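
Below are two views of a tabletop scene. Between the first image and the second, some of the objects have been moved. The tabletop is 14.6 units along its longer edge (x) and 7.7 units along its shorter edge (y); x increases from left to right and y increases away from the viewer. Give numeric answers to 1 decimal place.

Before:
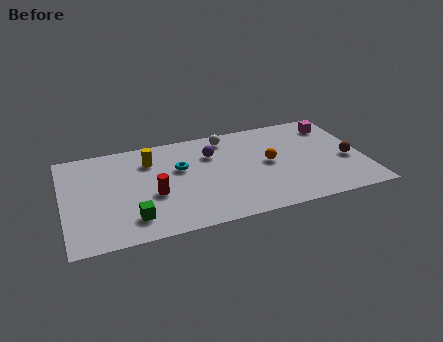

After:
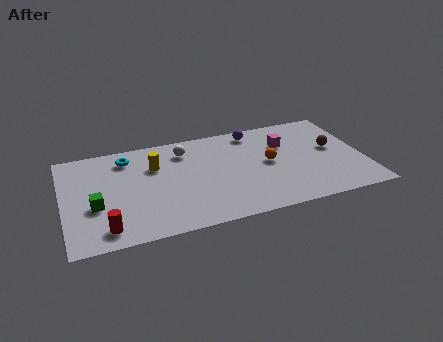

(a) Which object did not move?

the orange sphere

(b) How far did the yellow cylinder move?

0.5

From (4.3, 5.8) to (4.5, 5.3), the yellow cylinder covered √(0.2² + 0.5²) ≈ 0.5 units.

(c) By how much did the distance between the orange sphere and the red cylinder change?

+2.8

Before: roughly 5.8 units apart; after: 8.6. That's 2.8 units further apart.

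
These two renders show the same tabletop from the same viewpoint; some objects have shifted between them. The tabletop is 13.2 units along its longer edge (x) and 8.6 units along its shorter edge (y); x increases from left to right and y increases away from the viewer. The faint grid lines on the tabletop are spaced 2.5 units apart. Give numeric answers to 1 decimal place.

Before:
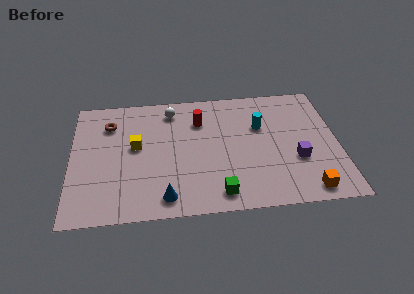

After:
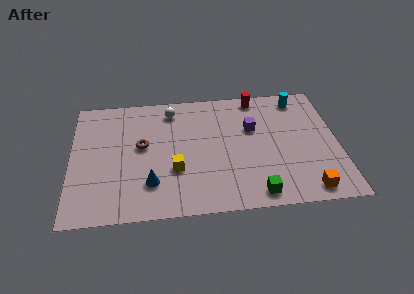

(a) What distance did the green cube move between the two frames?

1.8

The green cube moved from about (7.2, 1.2) to (9.0, 1.0), a distance of √(1.8² + 0.2²) ≈ 1.8.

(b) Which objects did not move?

the white sphere and the orange cube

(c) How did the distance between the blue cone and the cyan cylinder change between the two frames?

+2.6

The distance was about 6.5 in the first image and 9.1 in the second, so they moved 2.6 units further apart.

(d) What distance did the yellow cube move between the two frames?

2.6

The yellow cube was near (3.2, 4.8) before and (5.1, 3.0) after, so it travelled √(1.9² + 1.8²) ≈ 2.6 units.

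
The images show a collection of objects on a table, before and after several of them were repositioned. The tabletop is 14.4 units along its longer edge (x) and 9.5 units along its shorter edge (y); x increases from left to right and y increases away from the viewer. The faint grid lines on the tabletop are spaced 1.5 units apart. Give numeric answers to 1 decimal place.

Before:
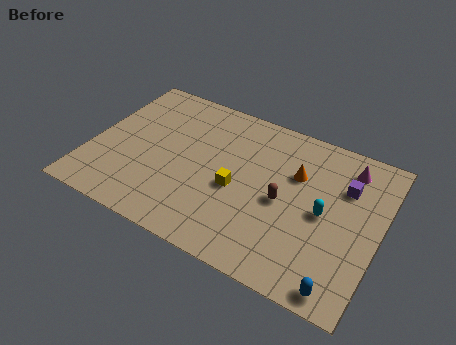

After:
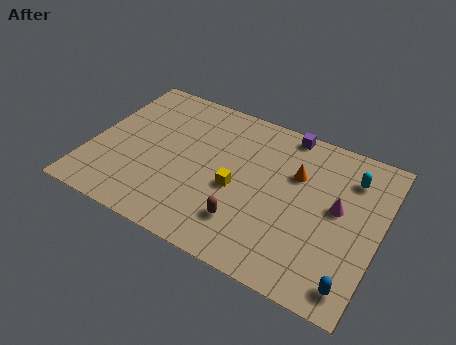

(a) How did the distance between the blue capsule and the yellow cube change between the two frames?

+0.3

Before: roughly 6.4 units apart; after: 6.7. That's 0.3 units further apart.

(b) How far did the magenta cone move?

2.6

The magenta cone moved from about (12.5, 7.8) to (12.3, 5.2), a distance of √(0.2² + 2.6²) ≈ 2.6.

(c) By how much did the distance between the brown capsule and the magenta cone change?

+0.7

The distance was about 4.4 in the first image and 5.1 in the second, so they moved 0.7 units further apart.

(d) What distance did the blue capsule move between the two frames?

0.6

From (13.0, 0.9) to (13.5, 1.3), the blue capsule covered √(0.5² + 0.4²) ≈ 0.6 units.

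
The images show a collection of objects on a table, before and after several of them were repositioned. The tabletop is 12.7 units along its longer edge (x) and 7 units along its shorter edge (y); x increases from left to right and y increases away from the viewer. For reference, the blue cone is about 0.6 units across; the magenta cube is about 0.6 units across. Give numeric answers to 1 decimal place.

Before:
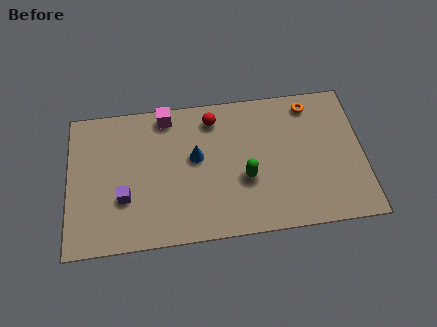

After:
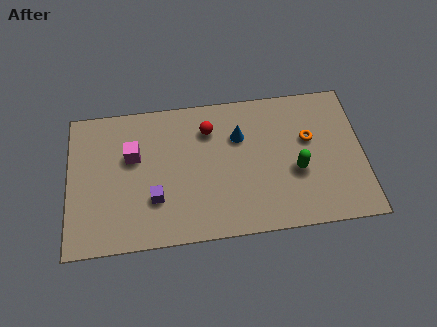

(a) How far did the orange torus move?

1.7

From (10.5, 6.0) to (10.4, 4.3), the orange torus covered √(0.1² + 1.7²) ≈ 1.7 units.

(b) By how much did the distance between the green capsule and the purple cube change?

+0.9

Before: roughly 5.2 units apart; after: 6.1. That's 0.9 units further apart.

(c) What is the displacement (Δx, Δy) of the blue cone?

(1.9, 0.8)

The blue cone was at about (5.5, 4.0) and moved to about (7.4, 4.8).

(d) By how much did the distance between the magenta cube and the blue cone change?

+2.1

They were about 2.5 units apart before and 4.6 after — 2.1 units further apart.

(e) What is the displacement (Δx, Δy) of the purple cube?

(1.3, -0.2)

From the two frames, the purple cube sits at roughly (2.4, 2.4) before and (3.7, 2.2) after.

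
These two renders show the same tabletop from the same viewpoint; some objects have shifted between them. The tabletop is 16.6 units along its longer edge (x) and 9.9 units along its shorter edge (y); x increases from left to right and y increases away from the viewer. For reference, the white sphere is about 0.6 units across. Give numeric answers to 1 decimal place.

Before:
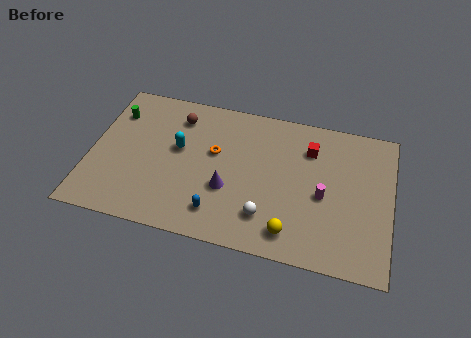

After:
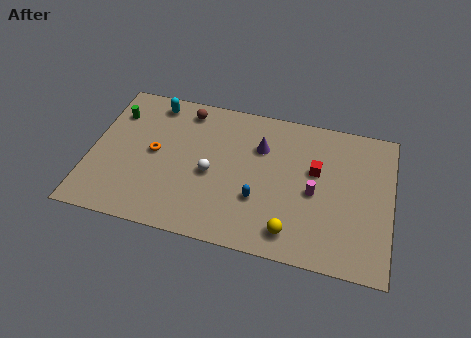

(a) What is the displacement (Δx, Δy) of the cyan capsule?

(-1.6, 2.9)

The cyan capsule started near (4.8, 5.7) and ended near (3.2, 8.6).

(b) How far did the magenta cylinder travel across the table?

0.5

The magenta cylinder moved from about (12.9, 4.4) to (12.4, 4.5), a distance of √(0.5² + 0.1²) ≈ 0.5.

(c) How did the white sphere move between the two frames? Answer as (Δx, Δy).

(-3.2, 2.1)

From the two frames, the white sphere sits at roughly (9.9, 2.3) before and (6.7, 4.4) after.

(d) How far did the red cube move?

1.5

The red cube moved from about (12.0, 7.4) to (12.4, 6.0), a distance of √(0.4² + 1.4²) ≈ 1.5.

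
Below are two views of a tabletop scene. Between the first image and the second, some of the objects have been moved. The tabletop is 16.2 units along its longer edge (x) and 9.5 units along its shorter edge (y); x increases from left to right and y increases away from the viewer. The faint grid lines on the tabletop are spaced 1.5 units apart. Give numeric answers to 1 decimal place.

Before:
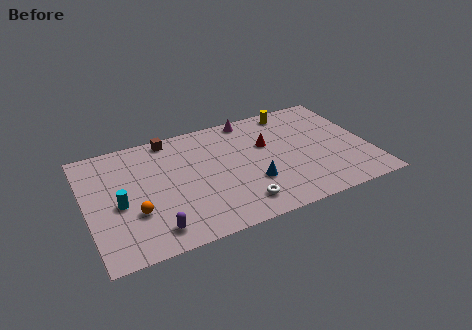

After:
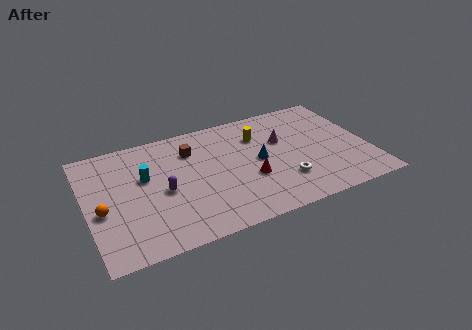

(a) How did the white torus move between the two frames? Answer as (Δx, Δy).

(2.7, 0.9)

The white torus started near (8.4, 1.7) and ended near (11.1, 2.6).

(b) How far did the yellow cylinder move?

2.7

The yellow cylinder was near (12.3, 8.4) before and (10.1, 6.9) after, so it travelled √(2.2² + 1.5²) ≈ 2.7 units.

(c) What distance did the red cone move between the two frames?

2.8

The red cone was near (10.5, 6.0) before and (9.2, 3.5) after, so it travelled √(1.3² + 2.5²) ≈ 2.8 units.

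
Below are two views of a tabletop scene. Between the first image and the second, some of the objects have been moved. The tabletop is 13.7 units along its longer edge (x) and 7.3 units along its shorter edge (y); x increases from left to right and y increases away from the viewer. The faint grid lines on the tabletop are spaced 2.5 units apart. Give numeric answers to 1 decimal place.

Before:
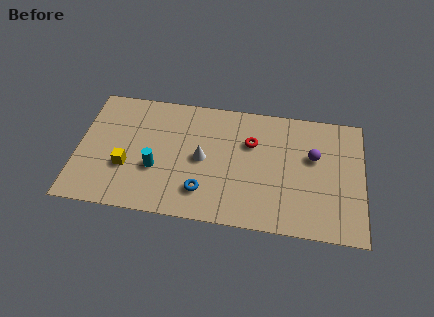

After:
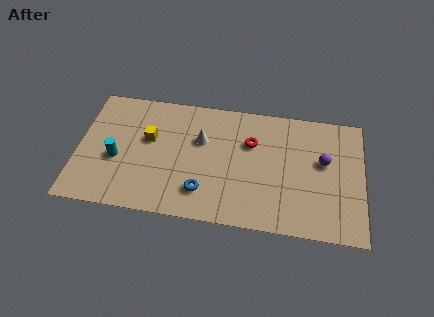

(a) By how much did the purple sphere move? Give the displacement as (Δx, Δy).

(0.5, -0.2)

From the two frames, the purple sphere sits at roughly (11.3, 4.5) before and (11.8, 4.3) after.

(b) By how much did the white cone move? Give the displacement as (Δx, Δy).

(-0.1, 1.1)

From the two frames, the white cone sits at roughly (6.0, 3.6) before and (5.9, 4.7) after.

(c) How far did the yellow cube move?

2.1

The yellow cube moved from about (2.4, 2.6) to (3.4, 4.4), a distance of √(1.0² + 1.8²) ≈ 2.1.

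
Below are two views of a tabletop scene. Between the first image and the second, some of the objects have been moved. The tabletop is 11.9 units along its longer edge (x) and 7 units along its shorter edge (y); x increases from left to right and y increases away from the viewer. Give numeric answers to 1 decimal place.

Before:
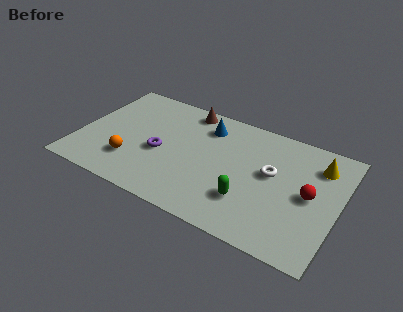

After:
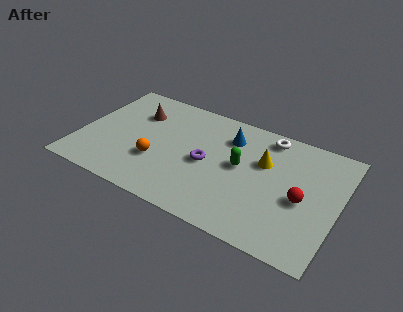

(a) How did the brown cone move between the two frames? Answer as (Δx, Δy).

(-2.2, -1.2)

From the two frames, the brown cone sits at roughly (4.6, 6.2) before and (2.4, 5.0) after.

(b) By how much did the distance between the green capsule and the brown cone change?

-0.3

Before: roughly 5.4 units apart; after: 5.1. That's 0.3 units closer together.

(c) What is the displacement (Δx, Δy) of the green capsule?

(-0.6, 1.8)

From the two frames, the green capsule sits at roughly (8.0, 2.0) before and (7.4, 3.8) after.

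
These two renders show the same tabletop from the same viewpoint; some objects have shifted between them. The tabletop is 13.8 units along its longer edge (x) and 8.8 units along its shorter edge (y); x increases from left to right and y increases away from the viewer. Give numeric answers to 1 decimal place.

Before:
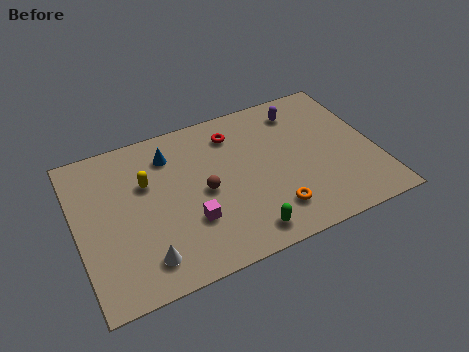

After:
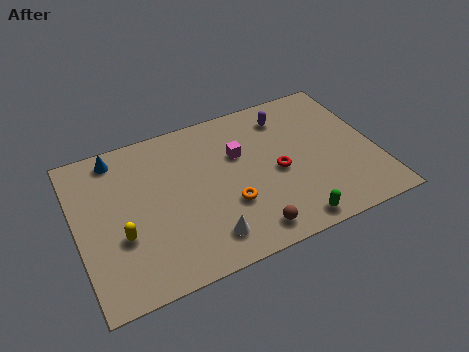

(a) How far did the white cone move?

2.8

The white cone was near (2.8, 1.6) before and (5.6, 1.6) after, so it travelled √(2.8² + 0.0²) ≈ 2.8 units.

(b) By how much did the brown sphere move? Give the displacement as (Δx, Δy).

(1.7, -3.0)

The brown sphere started near (5.8, 4.2) and ended near (7.5, 1.2).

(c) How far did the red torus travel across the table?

3.4

The red torus was near (7.5, 7.0) before and (9.2, 4.0) after, so it travelled √(1.7² + 3.0²) ≈ 3.4 units.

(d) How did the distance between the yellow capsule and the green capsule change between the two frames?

+1.8

The distance was about 6.0 in the first image and 7.8 in the second, so they moved 1.8 units further apart.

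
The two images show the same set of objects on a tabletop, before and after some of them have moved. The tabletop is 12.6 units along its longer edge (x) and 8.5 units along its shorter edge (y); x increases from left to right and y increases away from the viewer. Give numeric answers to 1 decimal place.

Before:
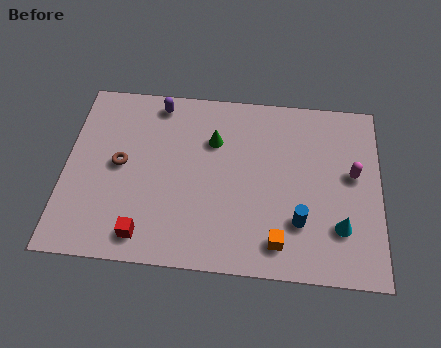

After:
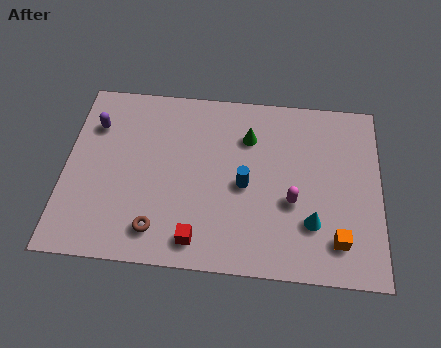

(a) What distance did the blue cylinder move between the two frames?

2.7

From (9.4, 2.4) to (7.2, 3.9), the blue cylinder covered √(2.2² + 1.5²) ≈ 2.7 units.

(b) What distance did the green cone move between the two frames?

1.4

The green cone was near (5.9, 5.9) before and (7.3, 6.2) after, so it travelled √(1.4² + 0.3²) ≈ 1.4 units.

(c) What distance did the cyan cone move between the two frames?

1.1

The cyan cone was near (11.0, 2.3) before and (9.9, 2.4) after, so it travelled √(1.1² + 0.1²) ≈ 1.1 units.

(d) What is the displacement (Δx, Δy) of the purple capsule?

(-2.5, -1.3)

From the two frames, the purple capsule sits at roughly (3.6, 7.5) before and (1.1, 6.2) after.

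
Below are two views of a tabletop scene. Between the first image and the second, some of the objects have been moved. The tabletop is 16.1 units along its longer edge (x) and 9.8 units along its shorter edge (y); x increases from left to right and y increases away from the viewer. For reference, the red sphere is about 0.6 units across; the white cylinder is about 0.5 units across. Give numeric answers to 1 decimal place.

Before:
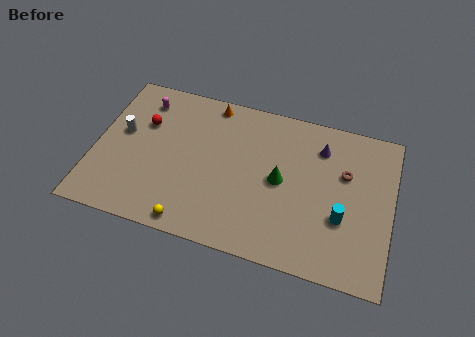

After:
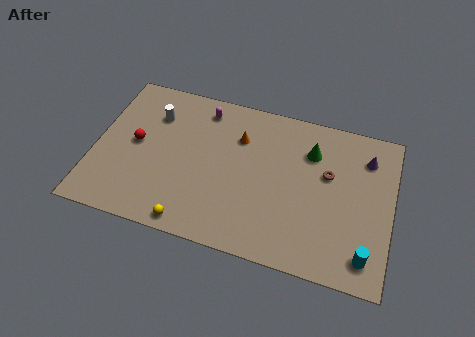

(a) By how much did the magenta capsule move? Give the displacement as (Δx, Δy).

(3.3, 0.3)

The magenta capsule was at about (2.3, 8.0) and moved to about (5.6, 8.3).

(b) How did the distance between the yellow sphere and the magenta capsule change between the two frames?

-0.4

They were about 7.8 units apart before and 7.4 after — 0.4 units closer together.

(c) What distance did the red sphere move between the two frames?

1.4

From (2.5, 6.5) to (2.2, 5.1), the red sphere covered √(0.3² + 1.4²) ≈ 1.4 units.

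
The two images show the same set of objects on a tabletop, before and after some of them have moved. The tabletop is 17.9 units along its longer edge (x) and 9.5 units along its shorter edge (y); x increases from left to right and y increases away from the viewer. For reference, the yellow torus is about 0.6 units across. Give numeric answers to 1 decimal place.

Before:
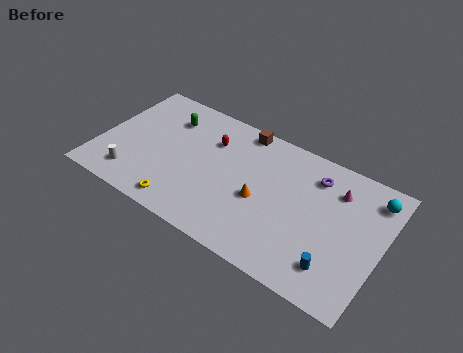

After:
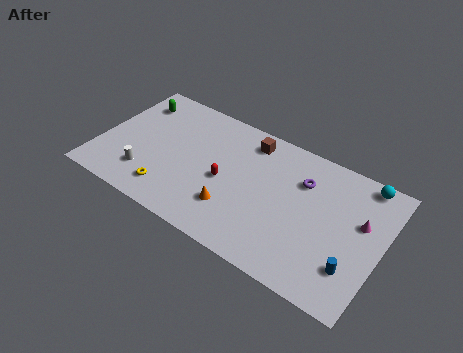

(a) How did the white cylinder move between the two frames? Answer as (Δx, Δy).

(0.8, 0.5)

From the two frames, the white cylinder sits at roughly (2.5, 1.8) before and (3.3, 2.3) after.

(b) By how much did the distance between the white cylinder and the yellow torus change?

-1.7

They were about 3.4 units apart before and 1.7 after — 1.7 units closer together.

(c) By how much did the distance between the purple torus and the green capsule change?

+1.6

The distance was about 9.5 in the first image and 11.1 in the second, so they moved 1.6 units further apart.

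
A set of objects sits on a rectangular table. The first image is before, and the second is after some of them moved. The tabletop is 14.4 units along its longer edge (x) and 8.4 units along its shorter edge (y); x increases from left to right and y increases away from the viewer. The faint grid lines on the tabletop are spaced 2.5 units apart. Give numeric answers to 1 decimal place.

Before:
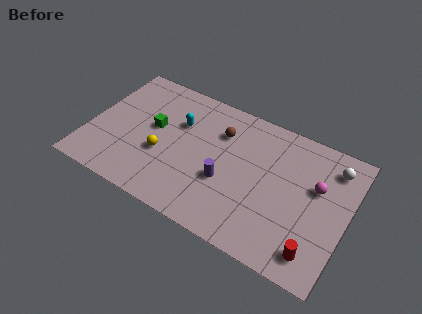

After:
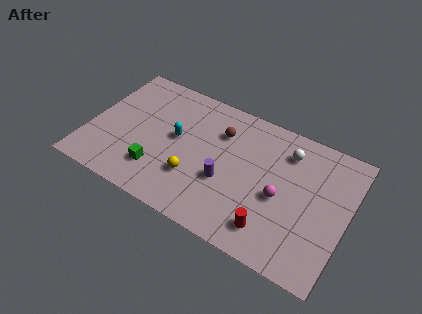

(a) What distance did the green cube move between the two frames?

2.7

The green cube moved from about (3.5, 4.7) to (4.1, 2.1), a distance of √(0.6² + 2.6²) ≈ 2.7.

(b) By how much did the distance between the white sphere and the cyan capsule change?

-2.3

They were about 8.6 units apart before and 6.3 after — 2.3 units closer together.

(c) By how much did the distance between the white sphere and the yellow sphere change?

-3.6

Before: roughly 9.8 units apart; after: 6.2. That's 3.6 units closer together.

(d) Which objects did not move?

the purple cylinder and the brown sphere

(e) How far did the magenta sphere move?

2.3

The magenta sphere moved from about (12.6, 5.2) to (10.8, 3.7), a distance of √(1.8² + 1.5²) ≈ 2.3.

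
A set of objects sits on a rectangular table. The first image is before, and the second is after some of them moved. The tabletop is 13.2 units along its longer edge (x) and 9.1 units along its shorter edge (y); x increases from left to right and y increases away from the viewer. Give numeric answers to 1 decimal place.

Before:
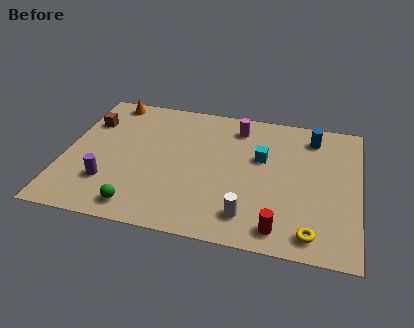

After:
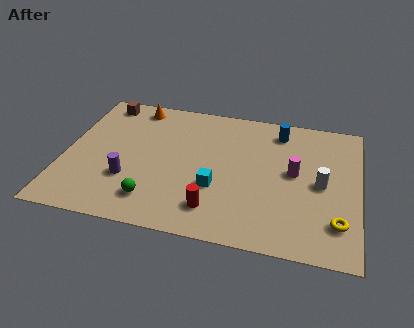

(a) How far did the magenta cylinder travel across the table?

3.7

The magenta cylinder was near (7.6, 7.5) before and (10.3, 4.9) after, so it travelled √(2.7² + 2.6²) ≈ 3.7 units.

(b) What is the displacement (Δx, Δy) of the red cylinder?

(-2.9, 0.6)

The red cylinder started near (9.8, 1.2) and ended near (6.9, 1.8).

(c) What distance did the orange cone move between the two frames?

1.2

The orange cone moved from about (1.7, 8.2) to (2.9, 8.0), a distance of √(1.2² + 0.2²) ≈ 1.2.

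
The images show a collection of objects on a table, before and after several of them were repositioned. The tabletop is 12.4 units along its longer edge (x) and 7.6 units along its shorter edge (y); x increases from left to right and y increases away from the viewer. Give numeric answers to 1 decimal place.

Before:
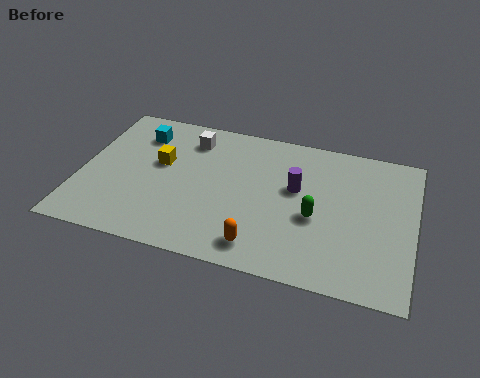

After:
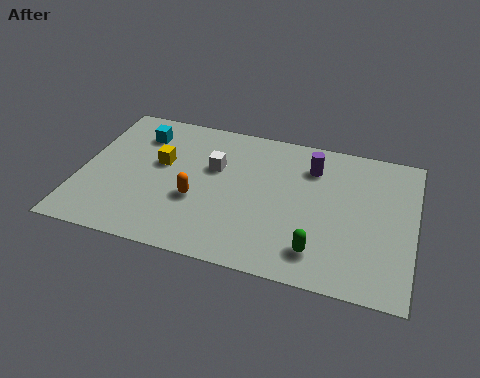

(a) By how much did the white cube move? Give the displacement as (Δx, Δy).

(1.0, -1.3)

The white cube was at about (3.9, 6.1) and moved to about (4.9, 4.8).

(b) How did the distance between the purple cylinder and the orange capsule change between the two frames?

+1.5

They were about 3.5 units apart before and 5.0 after — 1.5 units further apart.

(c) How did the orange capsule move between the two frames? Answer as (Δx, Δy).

(-2.5, 1.7)

The orange capsule was at about (6.9, 1.2) and moved to about (4.4, 2.9).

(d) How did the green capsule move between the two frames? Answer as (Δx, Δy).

(0.2, -1.7)

The green capsule was at about (8.8, 3.2) and moved to about (9.0, 1.5).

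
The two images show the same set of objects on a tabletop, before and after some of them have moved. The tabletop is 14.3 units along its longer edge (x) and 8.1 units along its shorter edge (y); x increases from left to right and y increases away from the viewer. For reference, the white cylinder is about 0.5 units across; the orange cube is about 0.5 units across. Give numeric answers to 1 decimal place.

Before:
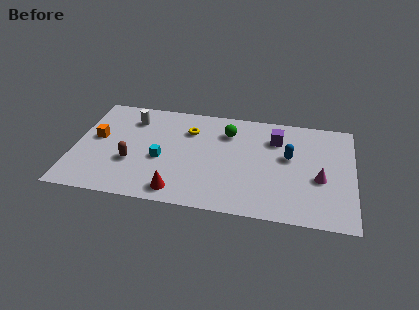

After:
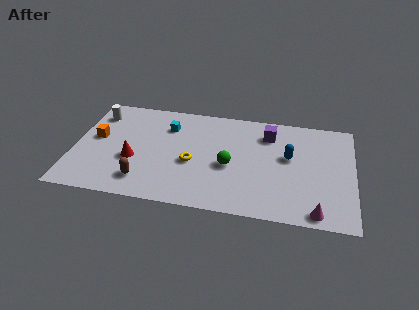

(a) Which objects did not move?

the orange cube and the blue capsule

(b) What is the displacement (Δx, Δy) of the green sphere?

(0.2, -2.6)

The green sphere started near (7.8, 6.1) and ended near (8.0, 3.5).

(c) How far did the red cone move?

3.1

From (5.5, 1.1) to (3.1, 3.1), the red cone covered √(2.4² + 2.0²) ≈ 3.1 units.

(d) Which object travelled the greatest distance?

the red cone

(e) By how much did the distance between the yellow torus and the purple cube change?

+0.3

The distance was about 4.5 in the first image and 4.8 in the second, so they moved 0.3 units further apart.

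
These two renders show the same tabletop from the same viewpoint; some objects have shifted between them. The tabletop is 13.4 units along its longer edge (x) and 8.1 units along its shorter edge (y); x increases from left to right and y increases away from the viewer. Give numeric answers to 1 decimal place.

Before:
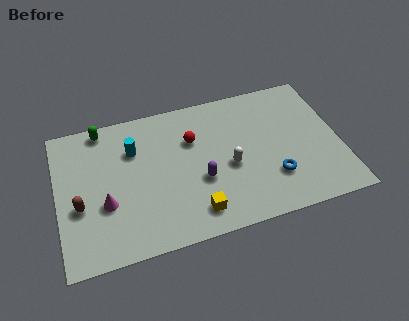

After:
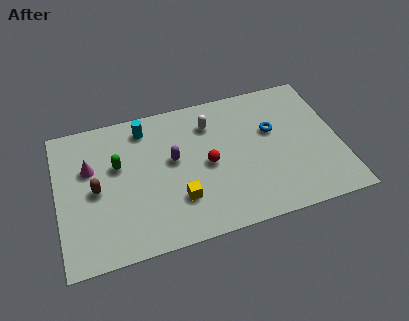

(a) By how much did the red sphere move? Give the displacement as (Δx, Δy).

(0.6, -1.6)

The red sphere was at about (6.5, 5.5) and moved to about (7.1, 3.9).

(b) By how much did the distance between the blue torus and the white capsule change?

+0.8

Before: roughly 2.3 units apart; after: 3.1. That's 0.8 units further apart.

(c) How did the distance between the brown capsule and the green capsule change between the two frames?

-2.7

The distance was about 4.3 in the first image and 1.6 in the second, so they moved 2.7 units closer together.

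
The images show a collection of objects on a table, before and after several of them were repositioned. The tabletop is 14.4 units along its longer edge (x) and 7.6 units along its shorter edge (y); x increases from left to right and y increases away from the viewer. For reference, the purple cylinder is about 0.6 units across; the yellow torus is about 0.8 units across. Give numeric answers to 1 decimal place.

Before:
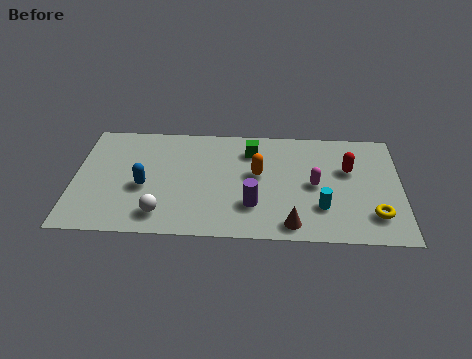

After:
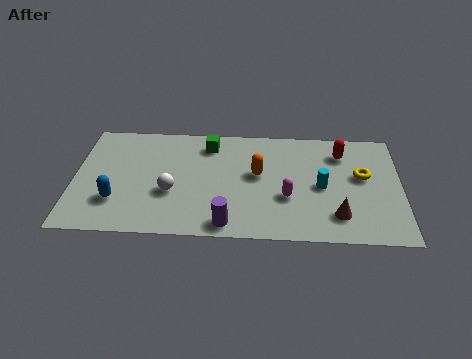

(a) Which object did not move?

the orange capsule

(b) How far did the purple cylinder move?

1.7

From (7.9, 2.2) to (6.8, 0.9), the purple cylinder covered √(1.1² + 1.3²) ≈ 1.7 units.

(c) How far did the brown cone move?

2.1

The brown cone was near (9.6, 1.0) before and (11.6, 1.7) after, so it travelled √(2.0² + 0.7²) ≈ 2.1 units.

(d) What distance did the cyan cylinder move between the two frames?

1.4

From (10.9, 2.2) to (10.9, 3.6), the cyan cylinder covered √(0.0² + 1.4²) ≈ 1.4 units.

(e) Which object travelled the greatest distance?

the yellow torus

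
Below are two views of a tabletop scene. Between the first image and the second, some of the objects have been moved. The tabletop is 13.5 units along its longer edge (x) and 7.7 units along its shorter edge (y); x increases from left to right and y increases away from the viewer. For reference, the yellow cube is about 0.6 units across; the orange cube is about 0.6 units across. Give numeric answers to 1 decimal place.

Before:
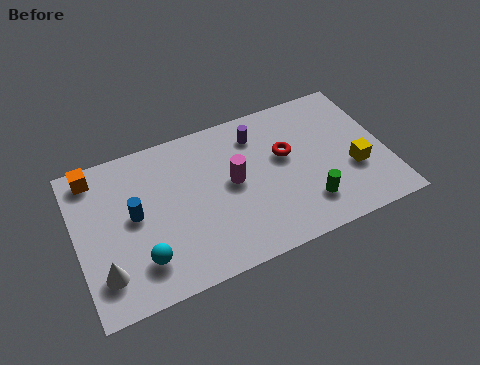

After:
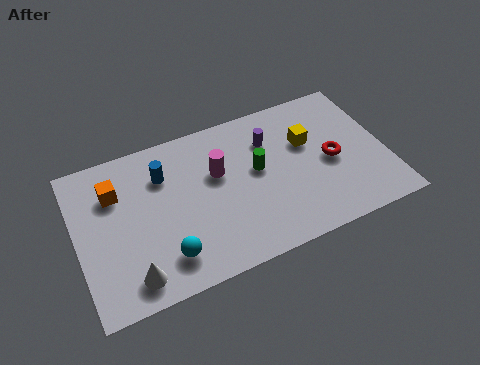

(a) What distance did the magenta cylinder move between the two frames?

0.9

The magenta cylinder was near (6.8, 4.1) before and (6.2, 4.8) after, so it travelled √(0.6² + 0.7²) ≈ 0.9 units.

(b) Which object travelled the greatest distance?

the green cylinder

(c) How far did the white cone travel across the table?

1.3

The white cone was near (1.0, 1.8) before and (2.1, 1.2) after, so it travelled √(1.1² + 0.6²) ≈ 1.3 units.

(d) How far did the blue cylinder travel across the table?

2.1

The blue cylinder moved from about (2.5, 4.1) to (3.9, 5.6), a distance of √(1.4² + 1.5²) ≈ 2.1.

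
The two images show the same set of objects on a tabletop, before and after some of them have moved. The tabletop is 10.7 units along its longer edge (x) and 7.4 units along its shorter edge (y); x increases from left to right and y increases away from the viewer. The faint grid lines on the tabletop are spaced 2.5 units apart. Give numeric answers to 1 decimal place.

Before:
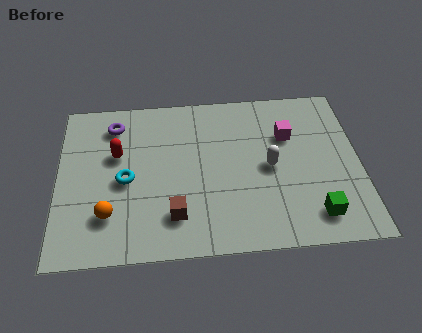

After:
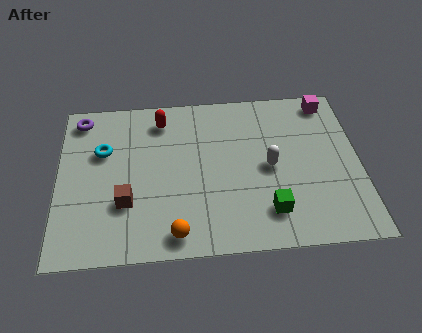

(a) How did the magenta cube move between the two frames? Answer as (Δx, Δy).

(1.5, 1.5)

From the two frames, the magenta cube sits at roughly (8.2, 5.0) before and (9.7, 6.5) after.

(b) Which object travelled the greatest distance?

the orange sphere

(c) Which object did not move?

the white capsule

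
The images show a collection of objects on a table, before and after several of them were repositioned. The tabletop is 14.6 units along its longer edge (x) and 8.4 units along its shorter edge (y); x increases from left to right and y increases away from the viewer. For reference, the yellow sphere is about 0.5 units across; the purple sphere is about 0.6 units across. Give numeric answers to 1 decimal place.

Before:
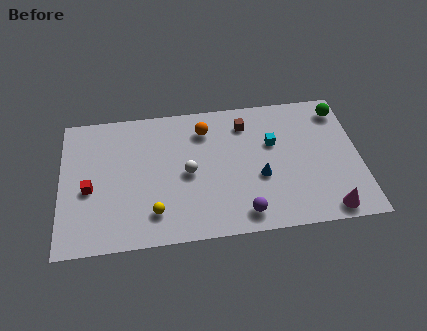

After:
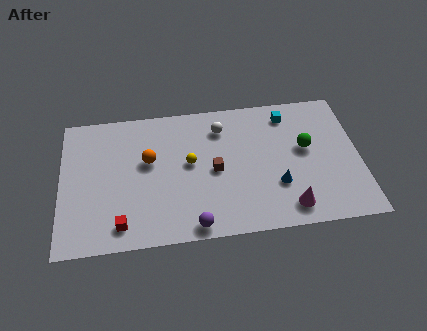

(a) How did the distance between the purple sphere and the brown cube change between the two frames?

-2.1

Before: roughly 5.5 units apart; after: 3.4. That's 2.1 units closer together.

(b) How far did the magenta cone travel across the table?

1.9

The magenta cone moved from about (12.9, 0.9) to (11.0, 1.3), a distance of √(1.9² + 0.4²) ≈ 1.9.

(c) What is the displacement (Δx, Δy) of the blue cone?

(0.8, -0.6)

The blue cone started near (9.7, 3.3) and ended near (10.5, 2.7).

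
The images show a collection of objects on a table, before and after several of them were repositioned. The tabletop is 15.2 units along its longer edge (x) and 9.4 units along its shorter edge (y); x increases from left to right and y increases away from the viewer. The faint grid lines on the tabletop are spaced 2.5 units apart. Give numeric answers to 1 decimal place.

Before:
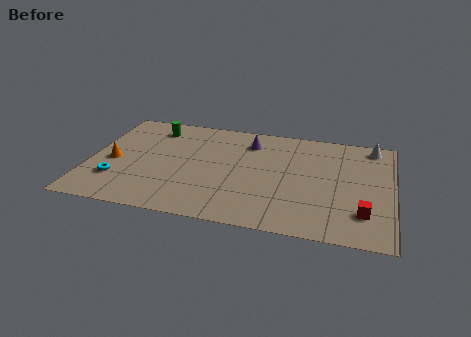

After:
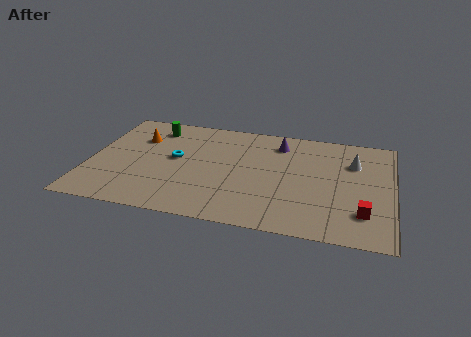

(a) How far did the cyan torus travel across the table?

3.8

The cyan torus moved from about (1.5, 2.6) to (4.3, 5.1), a distance of √(2.8² + 2.5²) ≈ 3.8.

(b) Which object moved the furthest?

the cyan torus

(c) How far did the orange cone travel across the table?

2.6

The orange cone was near (1.2, 4.2) before and (2.3, 6.6) after, so it travelled √(1.1² + 2.4²) ≈ 2.6 units.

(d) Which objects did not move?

the red cube and the green cylinder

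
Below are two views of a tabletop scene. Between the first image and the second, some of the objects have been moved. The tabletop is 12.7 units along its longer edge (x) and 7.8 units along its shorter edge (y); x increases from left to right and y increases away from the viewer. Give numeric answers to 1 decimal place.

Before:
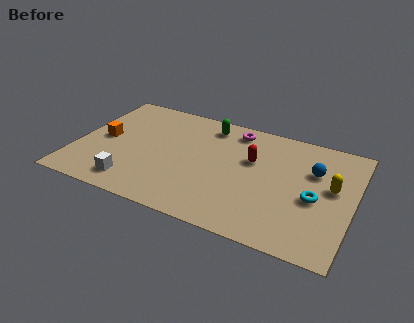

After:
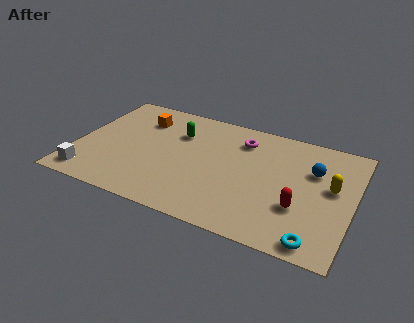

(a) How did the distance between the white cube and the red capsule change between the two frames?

+3.4

Before: roughly 6.2 units apart; after: 9.6. That's 3.4 units further apart.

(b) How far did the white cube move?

2.0

The white cube moved from about (2.9, 1.3) to (0.9, 1.1), a distance of √(2.0² + 0.2²) ≈ 2.0.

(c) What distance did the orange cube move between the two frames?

2.5

From (1.2, 3.9) to (2.7, 5.9), the orange cube covered √(1.5² + 2.0²) ≈ 2.5 units.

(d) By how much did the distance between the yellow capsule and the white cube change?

+2.0

They were about 9.3 units apart before and 11.3 after — 2.0 units further apart.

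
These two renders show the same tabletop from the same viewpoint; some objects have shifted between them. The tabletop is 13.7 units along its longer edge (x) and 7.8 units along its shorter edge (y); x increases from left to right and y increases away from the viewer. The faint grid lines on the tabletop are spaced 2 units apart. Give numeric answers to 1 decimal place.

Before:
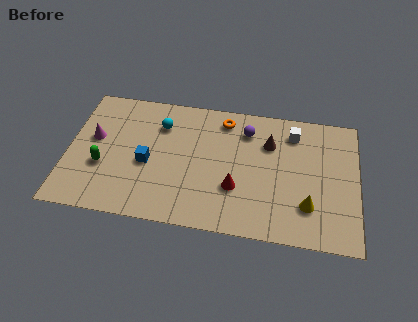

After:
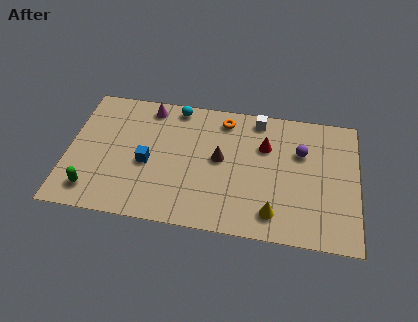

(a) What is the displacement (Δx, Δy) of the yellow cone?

(-1.6, -0.7)

The yellow cone was at about (11.4, 2.1) and moved to about (9.8, 1.4).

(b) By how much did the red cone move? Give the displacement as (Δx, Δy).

(1.3, 2.7)

The red cone was at about (8.0, 2.6) and moved to about (9.3, 5.3).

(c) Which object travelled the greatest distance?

the magenta cone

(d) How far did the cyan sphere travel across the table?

1.4

From (4.3, 5.8) to (5.0, 7.0), the cyan sphere covered √(0.7² + 1.2²) ≈ 1.4 units.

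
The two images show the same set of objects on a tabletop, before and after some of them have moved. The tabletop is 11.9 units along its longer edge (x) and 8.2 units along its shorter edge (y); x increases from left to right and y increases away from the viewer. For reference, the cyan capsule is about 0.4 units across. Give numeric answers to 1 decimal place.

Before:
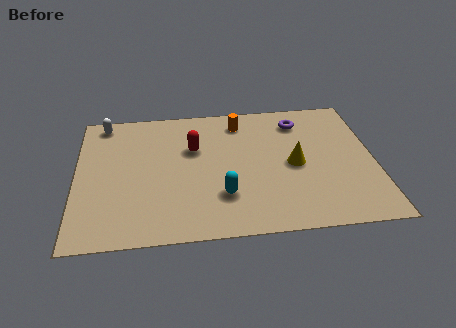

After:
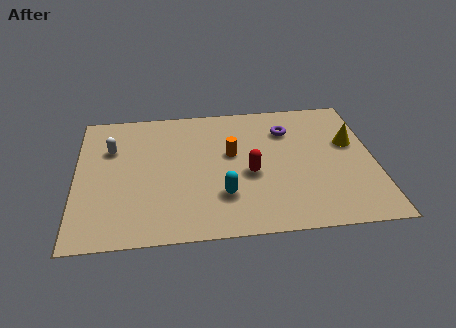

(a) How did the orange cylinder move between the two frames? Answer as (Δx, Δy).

(-0.4, -2.0)

The orange cylinder started near (6.6, 6.8) and ended near (6.2, 4.8).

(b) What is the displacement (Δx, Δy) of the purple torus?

(-0.5, -0.5)

From the two frames, the purple torus sits at roughly (9.0, 6.6) before and (8.5, 6.1) after.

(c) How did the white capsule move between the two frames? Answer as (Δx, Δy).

(0.3, -1.7)

The white capsule was at about (1.1, 7.3) and moved to about (1.4, 5.6).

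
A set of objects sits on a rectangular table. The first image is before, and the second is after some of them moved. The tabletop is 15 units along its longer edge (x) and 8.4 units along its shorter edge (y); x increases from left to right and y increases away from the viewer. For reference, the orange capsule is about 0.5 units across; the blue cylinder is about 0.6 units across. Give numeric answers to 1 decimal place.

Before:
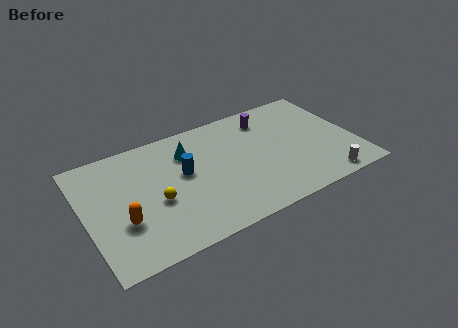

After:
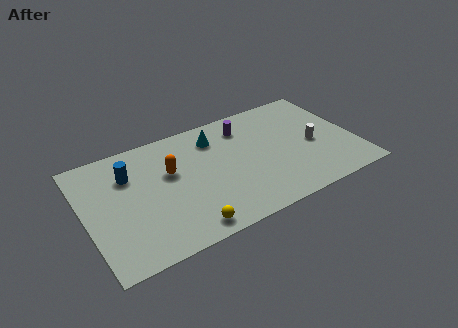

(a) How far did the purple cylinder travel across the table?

1.3

The purple cylinder moved from about (10.5, 6.8) to (9.2, 6.7), a distance of √(1.3² + 0.1²) ≈ 1.3.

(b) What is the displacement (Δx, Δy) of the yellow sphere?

(1.3, -2.5)

The yellow sphere started near (3.8, 3.5) and ended near (5.1, 1.0).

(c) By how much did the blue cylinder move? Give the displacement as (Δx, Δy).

(-2.9, 1.2)

The blue cylinder was at about (5.5, 4.8) and moved to about (2.6, 6.0).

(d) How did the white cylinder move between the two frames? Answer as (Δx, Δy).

(-0.2, 2.9)

The white cylinder was at about (12.9, 0.9) and moved to about (12.7, 3.8).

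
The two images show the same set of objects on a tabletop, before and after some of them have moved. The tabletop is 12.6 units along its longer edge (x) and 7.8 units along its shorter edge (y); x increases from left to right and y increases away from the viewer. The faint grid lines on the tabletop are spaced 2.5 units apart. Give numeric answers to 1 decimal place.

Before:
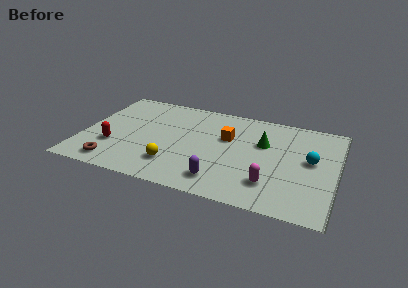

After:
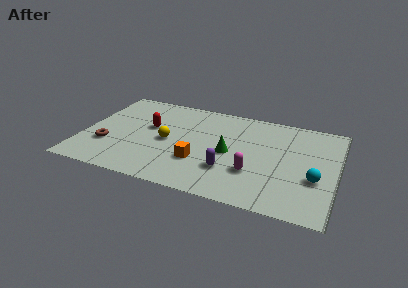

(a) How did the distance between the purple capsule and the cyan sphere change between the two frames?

-0.9

They were about 5.1 units apart before and 4.2 after — 0.9 units closer together.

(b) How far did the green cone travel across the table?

2.1

From (8.9, 5.0) to (7.3, 3.7), the green cone covered √(1.6² + 1.3²) ≈ 2.1 units.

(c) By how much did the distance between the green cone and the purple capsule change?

-2.6

They were about 4.0 units apart before and 1.4 after — 2.6 units closer together.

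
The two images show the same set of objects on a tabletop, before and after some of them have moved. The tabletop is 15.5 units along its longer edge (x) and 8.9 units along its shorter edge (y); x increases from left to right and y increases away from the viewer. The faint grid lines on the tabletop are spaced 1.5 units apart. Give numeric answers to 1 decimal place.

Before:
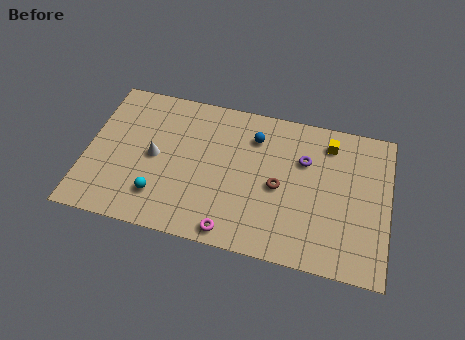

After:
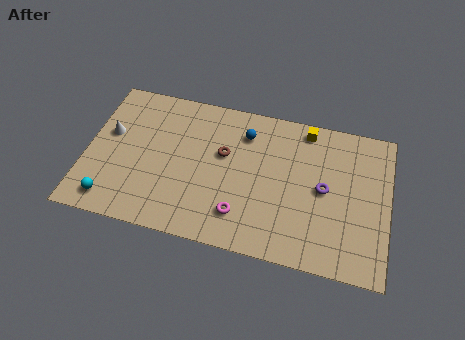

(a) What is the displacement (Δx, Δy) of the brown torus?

(-2.9, 1.3)

The brown torus started near (9.9, 4.1) and ended near (7.0, 5.4).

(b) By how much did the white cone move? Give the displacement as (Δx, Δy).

(-2.4, 0.9)

The white cone started near (3.5, 4.4) and ended near (1.1, 5.3).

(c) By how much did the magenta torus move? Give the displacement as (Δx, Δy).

(0.4, 1.1)

The magenta torus started near (7.7, 0.9) and ended near (8.1, 2.0).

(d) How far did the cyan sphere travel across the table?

2.5

The cyan sphere was near (3.9, 2.1) before and (1.5, 1.3) after, so it travelled √(2.4² + 0.8²) ≈ 2.5 units.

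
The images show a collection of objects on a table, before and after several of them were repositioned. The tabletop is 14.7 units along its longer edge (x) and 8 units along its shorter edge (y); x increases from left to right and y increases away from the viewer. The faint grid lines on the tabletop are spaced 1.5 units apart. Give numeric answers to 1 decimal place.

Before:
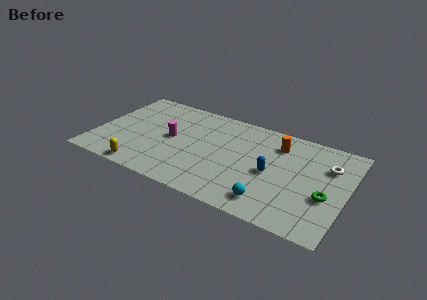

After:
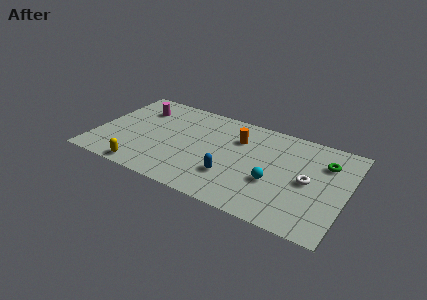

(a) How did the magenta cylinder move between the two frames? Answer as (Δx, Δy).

(-2.2, 1.9)

From the two frames, the magenta cylinder sits at roughly (4.4, 4.1) before and (2.2, 6.0) after.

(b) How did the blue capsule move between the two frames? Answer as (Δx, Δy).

(-2.2, -1.3)

From the two frames, the blue capsule sits at roughly (10.4, 3.7) before and (8.2, 2.4) after.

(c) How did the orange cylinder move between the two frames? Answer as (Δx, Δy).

(-2.3, -0.5)

From the two frames, the orange cylinder sits at roughly (10.5, 6.2) before and (8.2, 5.7) after.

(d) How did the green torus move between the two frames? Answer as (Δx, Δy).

(-0.3, 2.7)

The green torus started near (13.6, 3.1) and ended near (13.3, 5.8).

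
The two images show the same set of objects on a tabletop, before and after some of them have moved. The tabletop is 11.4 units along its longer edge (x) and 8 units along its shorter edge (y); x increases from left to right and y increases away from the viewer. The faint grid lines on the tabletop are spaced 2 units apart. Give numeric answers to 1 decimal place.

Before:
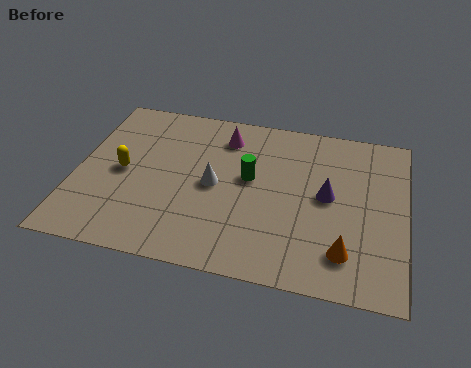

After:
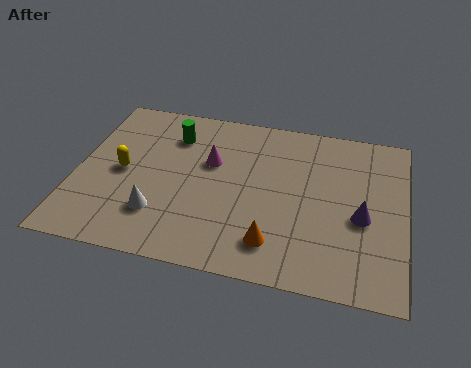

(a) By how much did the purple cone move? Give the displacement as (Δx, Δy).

(1.2, -0.8)

The purple cone started near (8.7, 4.2) and ended near (9.9, 3.4).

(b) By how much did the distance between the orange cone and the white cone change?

-1.1

They were about 5.1 units apart before and 4.0 after — 1.1 units closer together.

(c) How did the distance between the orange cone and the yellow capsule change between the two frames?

-2.2

The distance was about 8.1 in the first image and 5.9 in the second, so they moved 2.2 units closer together.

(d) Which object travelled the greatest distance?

the green cylinder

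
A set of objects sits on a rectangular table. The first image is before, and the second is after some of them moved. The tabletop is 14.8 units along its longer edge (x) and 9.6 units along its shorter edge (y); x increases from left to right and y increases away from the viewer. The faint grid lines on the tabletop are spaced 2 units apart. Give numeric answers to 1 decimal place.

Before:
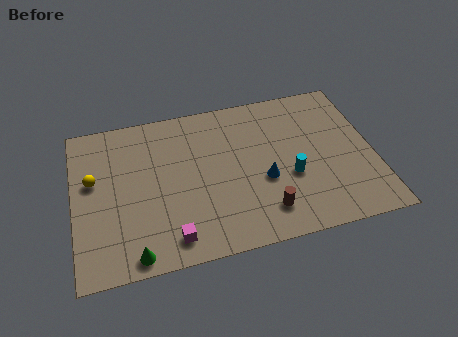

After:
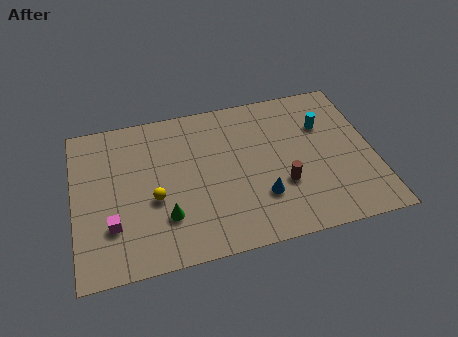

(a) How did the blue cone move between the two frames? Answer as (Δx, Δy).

(-0.2, -1.0)

From the two frames, the blue cone sits at roughly (9.3, 3.8) before and (9.1, 2.8) after.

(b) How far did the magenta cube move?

3.1

The magenta cube moved from about (4.6, 1.4) to (1.8, 2.8), a distance of √(2.8² + 1.4²) ≈ 3.1.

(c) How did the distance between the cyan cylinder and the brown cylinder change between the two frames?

+1.7

They were about 2.3 units apart before and 4.0 after — 1.7 units further apart.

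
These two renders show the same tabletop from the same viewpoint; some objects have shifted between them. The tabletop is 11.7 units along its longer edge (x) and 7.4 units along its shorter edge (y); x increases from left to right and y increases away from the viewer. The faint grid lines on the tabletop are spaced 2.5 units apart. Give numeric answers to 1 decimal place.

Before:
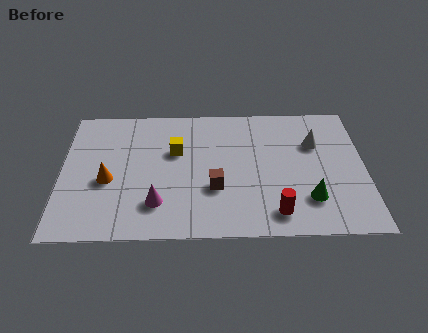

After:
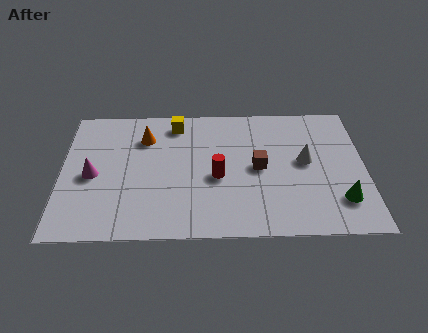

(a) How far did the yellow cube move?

1.6

The yellow cube was near (4.4, 4.7) before and (4.4, 6.3) after, so it travelled √(0.0² + 1.6²) ≈ 1.6 units.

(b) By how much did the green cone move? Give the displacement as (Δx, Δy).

(1.2, -0.1)

From the two frames, the green cone sits at roughly (9.5, 1.9) before and (10.7, 1.8) after.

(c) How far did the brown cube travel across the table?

2.0

The brown cube moved from about (5.9, 2.6) to (7.6, 3.7), a distance of √(1.7² + 1.1²) ≈ 2.0.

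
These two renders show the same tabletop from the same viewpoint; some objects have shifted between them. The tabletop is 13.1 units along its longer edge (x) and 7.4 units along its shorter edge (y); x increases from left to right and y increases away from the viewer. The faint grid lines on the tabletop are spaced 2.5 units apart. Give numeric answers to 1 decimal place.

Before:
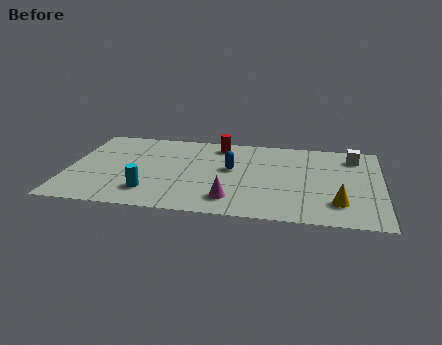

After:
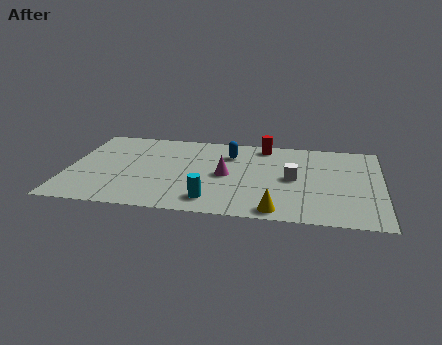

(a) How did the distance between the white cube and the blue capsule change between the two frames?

-2.2

The distance was about 5.4 in the first image and 3.2 in the second, so they moved 2.2 units closer together.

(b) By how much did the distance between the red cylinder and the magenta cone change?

-1.6

They were about 4.9 units apart before and 3.3 after — 1.6 units closer together.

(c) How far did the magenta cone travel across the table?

2.1

From (6.9, 1.5) to (6.6, 3.6), the magenta cone covered √(0.3² + 2.1²) ≈ 2.1 units.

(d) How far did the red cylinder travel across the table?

1.9

The red cylinder was near (6.2, 6.3) before and (8.1, 6.5) after, so it travelled √(1.9² + 0.2²) ≈ 1.9 units.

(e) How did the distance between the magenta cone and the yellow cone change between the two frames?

-0.8

Before: roughly 4.4 units apart; after: 3.6. That's 0.8 units closer together.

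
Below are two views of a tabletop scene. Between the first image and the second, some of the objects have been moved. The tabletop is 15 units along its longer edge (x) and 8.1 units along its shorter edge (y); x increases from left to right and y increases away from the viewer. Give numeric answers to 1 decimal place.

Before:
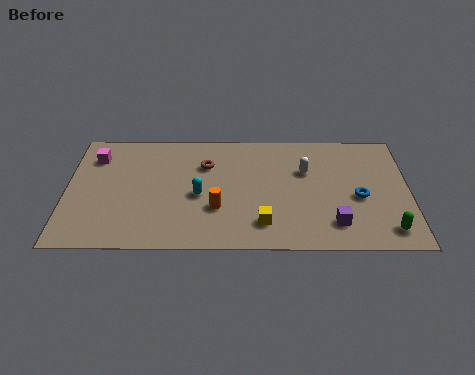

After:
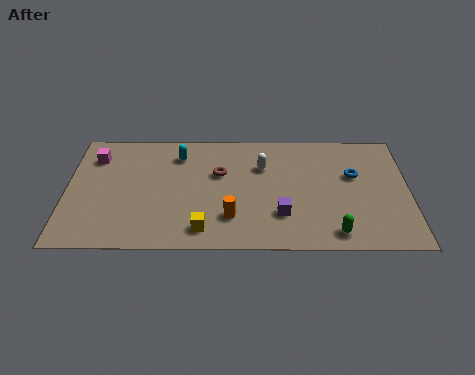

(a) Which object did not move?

the magenta cube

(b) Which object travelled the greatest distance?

the cyan capsule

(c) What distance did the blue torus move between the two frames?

1.5

The blue torus was near (12.8, 3.5) before and (12.6, 5.0) after, so it travelled √(0.2² + 1.5²) ≈ 1.5 units.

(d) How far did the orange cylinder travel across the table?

0.8

The orange cylinder moved from about (6.6, 2.7) to (7.2, 2.1), a distance of √(0.6² + 0.6²) ≈ 0.8.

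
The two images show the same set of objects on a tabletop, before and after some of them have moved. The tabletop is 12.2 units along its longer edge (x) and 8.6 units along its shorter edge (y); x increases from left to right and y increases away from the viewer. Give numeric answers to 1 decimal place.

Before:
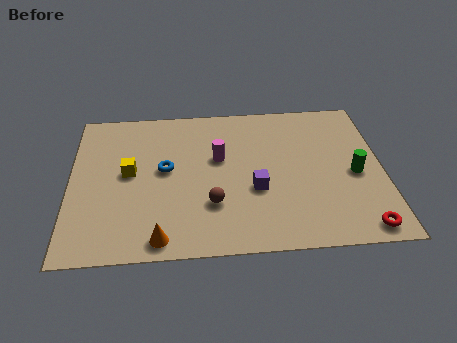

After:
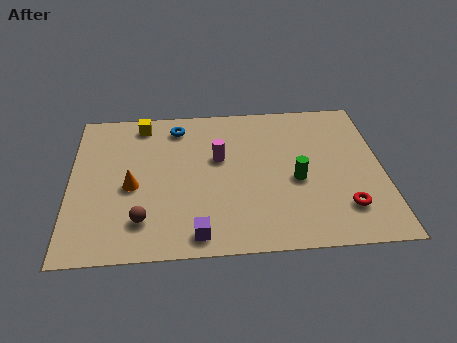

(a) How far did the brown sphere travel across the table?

2.8

The brown sphere moved from about (5.5, 2.6) to (2.8, 1.9), a distance of √(2.7² + 0.7²) ≈ 2.8.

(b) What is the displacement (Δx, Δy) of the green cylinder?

(-2.3, -0.2)

The green cylinder started near (11.1, 3.9) and ended near (8.8, 3.7).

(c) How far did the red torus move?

1.3

The red torus was near (11.2, 0.9) before and (10.6, 2.0) after, so it travelled √(0.6² + 1.1²) ≈ 1.3 units.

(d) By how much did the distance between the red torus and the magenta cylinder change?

-1.1

Before: roughly 6.9 units apart; after: 5.8. That's 1.1 units closer together.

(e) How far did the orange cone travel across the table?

3.1

From (3.5, 0.9) to (2.4, 3.8), the orange cone covered √(1.1² + 2.9²) ≈ 3.1 units.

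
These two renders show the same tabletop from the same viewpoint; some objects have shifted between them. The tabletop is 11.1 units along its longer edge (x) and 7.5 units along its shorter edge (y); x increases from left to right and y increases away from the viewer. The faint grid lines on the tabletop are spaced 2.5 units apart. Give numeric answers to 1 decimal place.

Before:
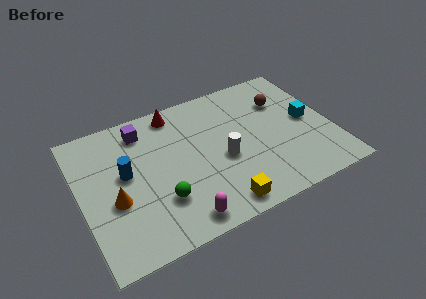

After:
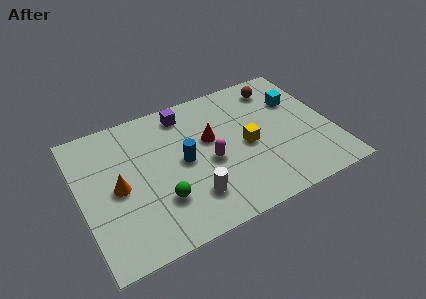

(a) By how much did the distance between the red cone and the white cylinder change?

-0.8

Before: roughly 3.8 units apart; after: 3.0. That's 0.8 units closer together.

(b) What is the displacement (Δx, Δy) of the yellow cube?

(1.6, 2.6)

From the two frames, the yellow cube sits at roughly (5.7, 0.9) before and (7.3, 3.5) after.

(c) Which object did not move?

the green sphere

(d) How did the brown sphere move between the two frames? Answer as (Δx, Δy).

(-0.1, 0.9)

From the two frames, the brown sphere sits at roughly (9.2, 5.3) before and (9.1, 6.2) after.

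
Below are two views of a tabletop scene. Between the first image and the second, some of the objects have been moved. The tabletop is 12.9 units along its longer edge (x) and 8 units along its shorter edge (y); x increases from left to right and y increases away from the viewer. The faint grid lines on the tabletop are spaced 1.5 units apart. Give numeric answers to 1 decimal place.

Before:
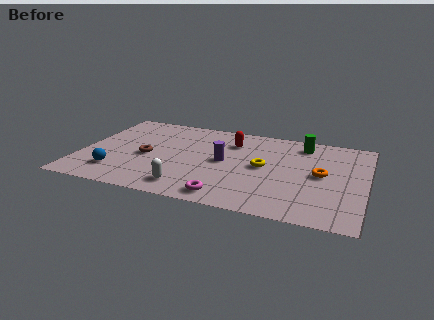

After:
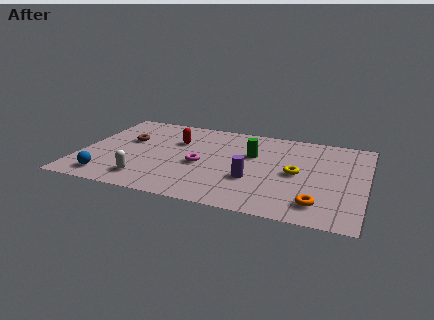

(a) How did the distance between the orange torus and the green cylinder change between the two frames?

+2.0

Before: roughly 2.8 units apart; after: 4.8. That's 2.0 units further apart.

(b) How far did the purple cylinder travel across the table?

1.9

The purple cylinder moved from about (6.5, 4.1) to (7.9, 2.8), a distance of √(1.4² + 1.3²) ≈ 1.9.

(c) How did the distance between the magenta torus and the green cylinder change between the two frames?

-3.7

Before: roughly 6.4 units apart; after: 2.7. That's 3.7 units closer together.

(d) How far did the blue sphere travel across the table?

0.7

The blue sphere moved from about (1.8, 1.8) to (1.5, 1.2), a distance of √(0.3² + 0.6²) ≈ 0.7.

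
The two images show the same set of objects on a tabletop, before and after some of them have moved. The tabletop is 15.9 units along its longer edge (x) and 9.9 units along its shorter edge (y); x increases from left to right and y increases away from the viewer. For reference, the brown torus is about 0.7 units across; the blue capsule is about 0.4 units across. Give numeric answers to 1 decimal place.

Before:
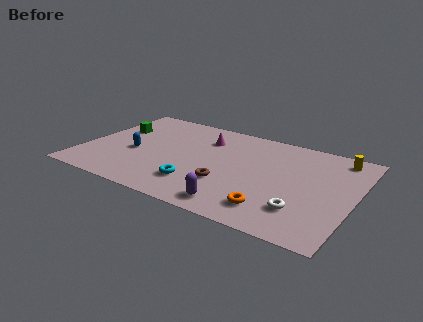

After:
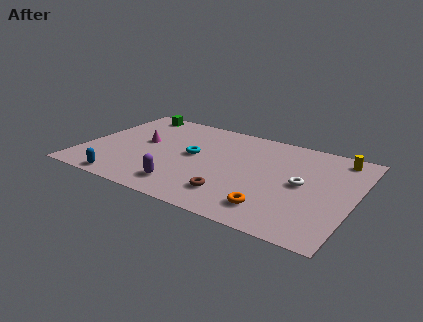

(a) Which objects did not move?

the yellow cylinder and the orange torus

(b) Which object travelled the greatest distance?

the magenta cone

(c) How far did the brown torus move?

1.1

The brown torus moved from about (8.7, 3.2) to (9.2, 2.2), a distance of √(0.5² + 1.0²) ≈ 1.1.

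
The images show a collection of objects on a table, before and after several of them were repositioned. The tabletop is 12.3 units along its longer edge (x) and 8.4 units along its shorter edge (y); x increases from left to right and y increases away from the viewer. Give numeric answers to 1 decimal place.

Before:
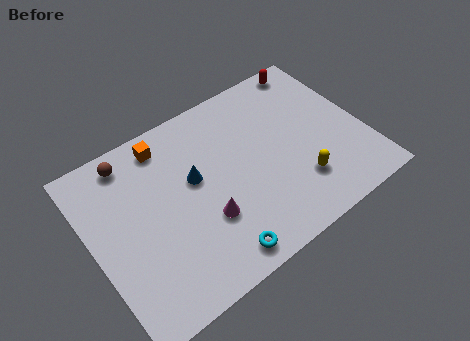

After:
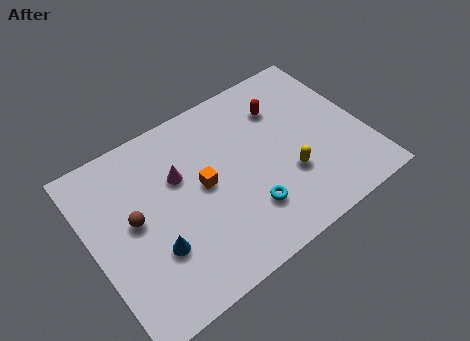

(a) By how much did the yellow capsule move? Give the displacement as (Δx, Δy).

(-0.4, 0.6)

From the two frames, the yellow capsule sits at roughly (9.0, 2.2) before and (8.6, 2.8) after.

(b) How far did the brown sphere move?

2.8

From (2.2, 7.3) to (1.9, 4.5), the brown sphere covered √(0.3² + 2.8²) ≈ 2.8 units.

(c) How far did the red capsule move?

2.3

From (10.8, 7.6) to (9.0, 6.2), the red capsule covered √(1.8² + 1.4²) ≈ 2.3 units.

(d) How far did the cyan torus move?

2.1

The cyan torus moved from about (4.9, 1.0) to (6.6, 2.2), a distance of √(1.7² + 1.2²) ≈ 2.1.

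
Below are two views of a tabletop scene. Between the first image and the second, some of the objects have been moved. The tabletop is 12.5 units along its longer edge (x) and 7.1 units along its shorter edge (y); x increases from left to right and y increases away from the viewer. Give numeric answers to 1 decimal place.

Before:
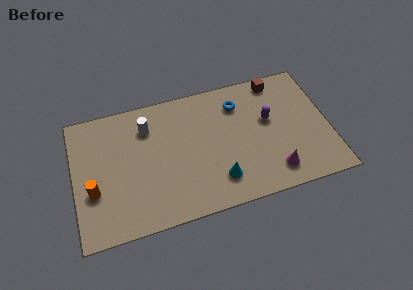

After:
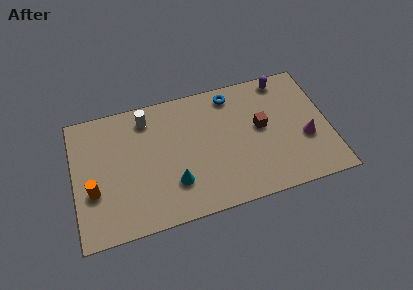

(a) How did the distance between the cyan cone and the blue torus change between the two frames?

+1.0

Before: roughly 4.1 units apart; after: 5.1. That's 1.0 units further apart.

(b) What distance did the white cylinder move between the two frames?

0.5

The white cylinder was near (3.7, 5.4) before and (3.7, 5.9) after, so it travelled √(0.0² + 0.5²) ≈ 0.5 units.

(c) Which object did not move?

the orange cylinder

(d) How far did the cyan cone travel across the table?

2.1

From (6.9, 1.6) to (4.8, 2.0), the cyan cone covered √(2.1² + 0.4²) ≈ 2.1 units.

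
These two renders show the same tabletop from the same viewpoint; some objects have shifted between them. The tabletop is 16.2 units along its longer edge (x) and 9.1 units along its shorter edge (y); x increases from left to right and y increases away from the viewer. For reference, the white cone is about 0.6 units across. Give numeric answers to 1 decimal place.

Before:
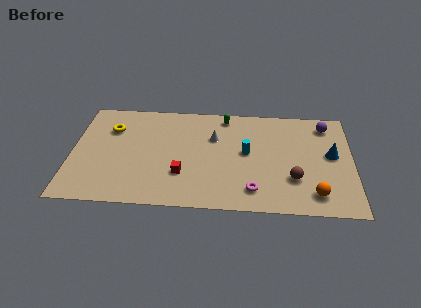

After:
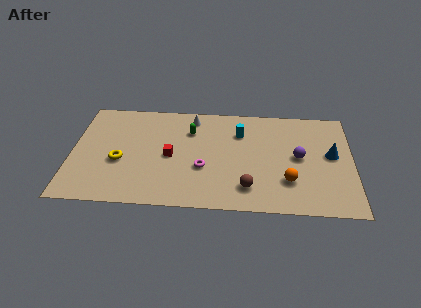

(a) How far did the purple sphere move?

3.3

The purple sphere was near (14.7, 7.6) before and (13.1, 4.7) after, so it travelled √(1.6² + 2.9²) ≈ 3.3 units.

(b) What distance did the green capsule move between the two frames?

2.4

From (8.8, 8.0) to (6.8, 6.6), the green capsule covered √(2.0² + 1.4²) ≈ 2.4 units.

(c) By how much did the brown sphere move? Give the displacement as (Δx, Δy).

(-2.6, -0.9)

The brown sphere was at about (12.8, 2.8) and moved to about (10.2, 1.9).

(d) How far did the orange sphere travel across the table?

1.8

The orange sphere was near (14.0, 1.6) before and (12.5, 2.6) after, so it travelled √(1.5² + 1.0²) ≈ 1.8 units.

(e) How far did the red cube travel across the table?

1.7

The red cube was near (6.4, 2.8) before and (5.7, 4.3) after, so it travelled √(0.7² + 1.5²) ≈ 1.7 units.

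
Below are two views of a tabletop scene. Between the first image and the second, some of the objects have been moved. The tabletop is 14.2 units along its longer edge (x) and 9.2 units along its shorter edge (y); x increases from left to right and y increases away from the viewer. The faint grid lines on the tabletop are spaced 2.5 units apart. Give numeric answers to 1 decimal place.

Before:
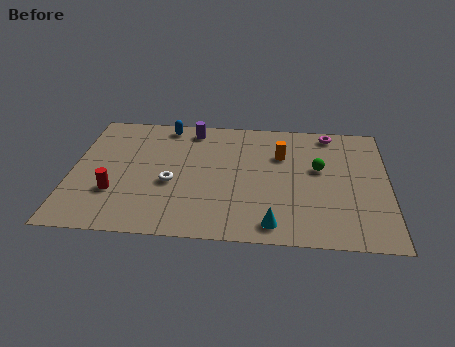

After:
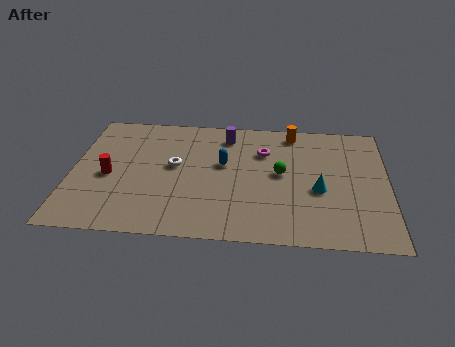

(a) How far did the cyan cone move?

3.3

From (9.1, 1.2) to (11.1, 3.8), the cyan cone covered √(2.0² + 2.6²) ≈ 3.3 units.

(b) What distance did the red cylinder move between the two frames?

1.2

The red cylinder was near (2.0, 2.9) before and (1.7, 4.1) after, so it travelled √(0.3² + 1.2²) ≈ 1.2 units.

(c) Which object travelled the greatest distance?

the blue capsule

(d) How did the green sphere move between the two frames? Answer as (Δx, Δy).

(-1.7, -0.5)

The green sphere started near (11.1, 5.4) and ended near (9.4, 4.9).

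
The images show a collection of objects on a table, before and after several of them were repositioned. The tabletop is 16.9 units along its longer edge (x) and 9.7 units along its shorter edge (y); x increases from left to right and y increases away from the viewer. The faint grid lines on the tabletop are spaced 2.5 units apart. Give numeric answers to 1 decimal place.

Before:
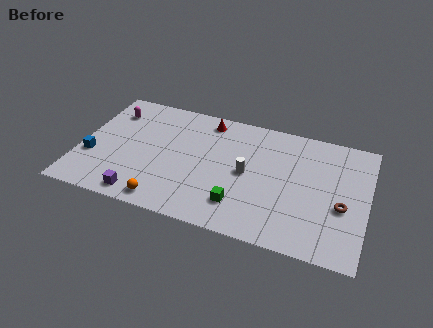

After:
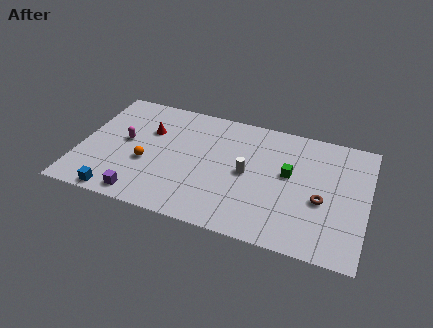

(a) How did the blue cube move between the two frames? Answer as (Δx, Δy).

(1.8, -2.6)

The blue cube was at about (0.8, 3.4) and moved to about (2.6, 0.8).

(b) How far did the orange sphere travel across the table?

3.0

The orange sphere moved from about (5.4, 1.1) to (4.0, 3.8), a distance of √(1.4² + 2.7²) ≈ 3.0.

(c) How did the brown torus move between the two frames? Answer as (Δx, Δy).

(-1.2, 0.1)

The brown torus was at about (15.5, 3.9) and moved to about (14.3, 4.0).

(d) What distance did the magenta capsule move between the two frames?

2.5

From (1.5, 7.5) to (2.6, 5.2), the magenta capsule covered √(1.1² + 2.3²) ≈ 2.5 units.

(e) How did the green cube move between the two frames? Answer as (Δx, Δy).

(2.6, 3.3)

From the two frames, the green cube sits at roughly (9.7, 2.2) before and (12.3, 5.5) after.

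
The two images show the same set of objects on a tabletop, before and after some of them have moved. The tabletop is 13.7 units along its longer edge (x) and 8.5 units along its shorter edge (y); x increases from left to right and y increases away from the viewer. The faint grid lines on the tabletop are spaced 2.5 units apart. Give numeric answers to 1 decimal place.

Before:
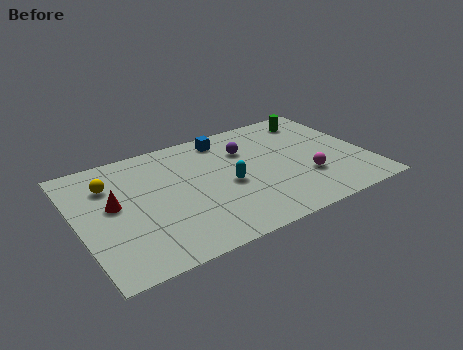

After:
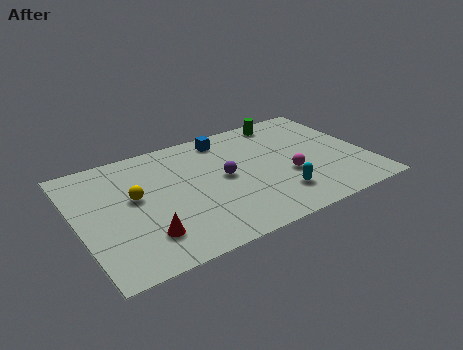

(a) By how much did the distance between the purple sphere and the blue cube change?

+1.4

Before: roughly 1.5 units apart; after: 2.9. That's 1.4 units further apart.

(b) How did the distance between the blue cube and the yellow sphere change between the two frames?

-0.5

Before: roughly 5.8 units apart; after: 5.3. That's 0.5 units closer together.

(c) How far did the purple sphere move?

2.1

From (8.2, 6.0) to (6.9, 4.4), the purple sphere covered √(1.3² + 1.6²) ≈ 2.1 units.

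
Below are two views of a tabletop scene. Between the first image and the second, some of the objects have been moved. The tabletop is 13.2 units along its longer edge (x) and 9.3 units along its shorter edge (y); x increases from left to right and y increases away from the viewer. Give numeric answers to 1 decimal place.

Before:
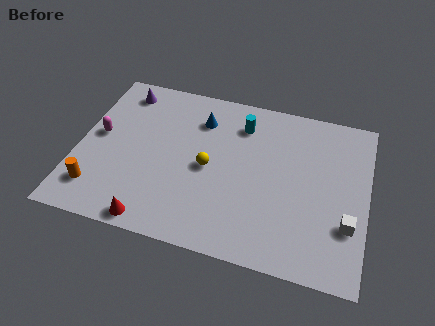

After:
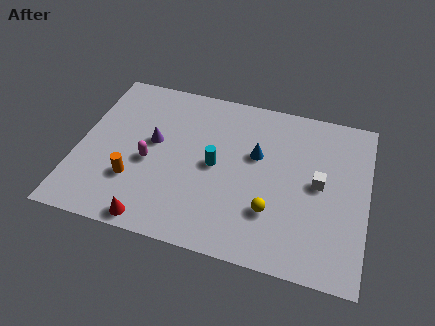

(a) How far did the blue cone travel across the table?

3.0

The blue cone moved from about (5.4, 7.1) to (8.1, 5.7), a distance of √(2.7² + 1.4²) ≈ 3.0.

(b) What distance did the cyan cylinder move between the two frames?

2.9

From (7.3, 7.3) to (6.3, 4.6), the cyan cylinder covered √(1.0² + 2.7²) ≈ 2.9 units.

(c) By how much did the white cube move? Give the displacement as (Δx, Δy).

(-1.4, 1.9)

The white cube started near (12.4, 2.9) and ended near (11.0, 4.8).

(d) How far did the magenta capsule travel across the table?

2.6

From (0.9, 5.0) to (3.3, 4.0), the magenta capsule covered √(2.4² + 1.0²) ≈ 2.6 units.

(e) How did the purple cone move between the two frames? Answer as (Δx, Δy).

(1.7, -2.7)

The purple cone was at about (1.7, 7.9) and moved to about (3.4, 5.2).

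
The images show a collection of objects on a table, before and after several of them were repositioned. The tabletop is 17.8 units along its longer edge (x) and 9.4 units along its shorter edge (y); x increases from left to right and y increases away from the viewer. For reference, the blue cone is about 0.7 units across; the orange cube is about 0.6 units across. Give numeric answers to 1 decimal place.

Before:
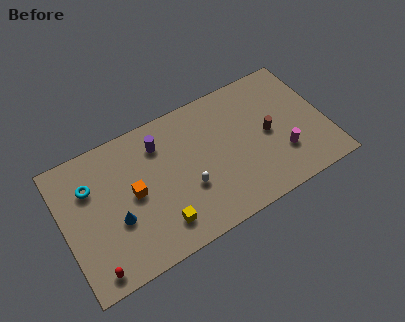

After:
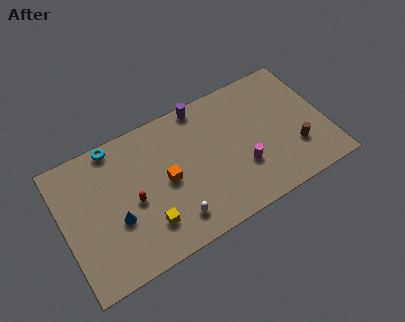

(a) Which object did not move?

the blue cone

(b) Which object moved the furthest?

the red capsule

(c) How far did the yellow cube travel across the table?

0.9

The yellow cube moved from about (6.1, 1.9) to (5.3, 2.3), a distance of √(0.8² + 0.4²) ≈ 0.9.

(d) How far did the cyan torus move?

2.8

The cyan torus moved from about (2.0, 6.6) to (3.9, 8.6), a distance of √(1.9² + 2.0²) ≈ 2.8.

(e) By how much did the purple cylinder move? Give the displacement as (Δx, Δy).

(3.1, 1.3)

From the two frames, the purple cylinder sits at roughly (6.8, 7.3) before and (9.9, 8.6) after.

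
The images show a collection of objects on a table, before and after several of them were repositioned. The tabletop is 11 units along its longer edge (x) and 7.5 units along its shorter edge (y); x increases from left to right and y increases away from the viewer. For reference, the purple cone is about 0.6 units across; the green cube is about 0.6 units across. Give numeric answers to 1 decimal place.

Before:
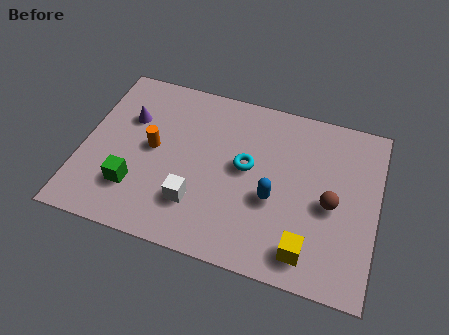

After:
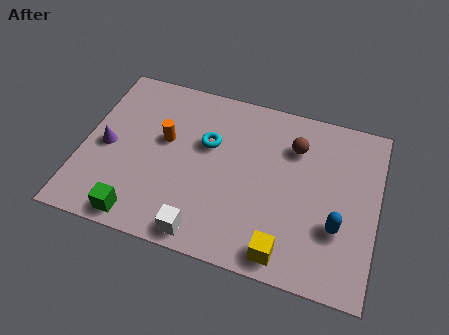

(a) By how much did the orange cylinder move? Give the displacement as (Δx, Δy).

(0.4, 0.5)

From the two frames, the orange cylinder sits at roughly (2.6, 3.9) before and (3.0, 4.4) after.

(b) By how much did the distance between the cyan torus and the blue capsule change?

+3.9

They were about 1.6 units apart before and 5.5 after — 3.9 units further apart.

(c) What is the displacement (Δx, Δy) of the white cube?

(0.4, -1.2)

The white cube was at about (4.4, 2.0) and moved to about (4.8, 0.8).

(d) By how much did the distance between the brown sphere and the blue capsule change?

+1.4

The distance was about 2.1 in the first image and 3.5 in the second, so they moved 1.4 units further apart.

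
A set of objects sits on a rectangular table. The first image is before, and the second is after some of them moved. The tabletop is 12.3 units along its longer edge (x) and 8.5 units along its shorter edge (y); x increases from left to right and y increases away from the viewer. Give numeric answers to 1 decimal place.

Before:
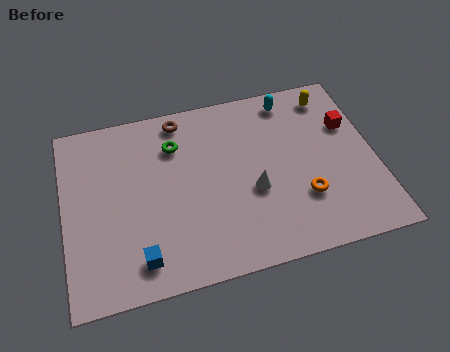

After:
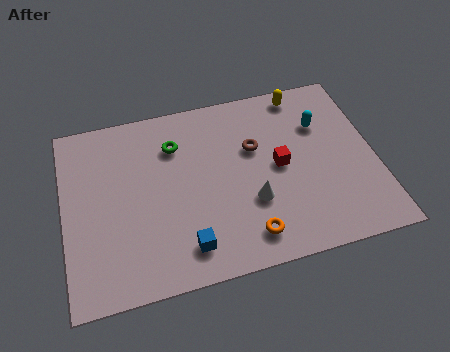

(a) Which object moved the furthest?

the brown torus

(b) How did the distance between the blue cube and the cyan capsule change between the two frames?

-1.6

They were about 8.8 units apart before and 7.2 after — 1.6 units closer together.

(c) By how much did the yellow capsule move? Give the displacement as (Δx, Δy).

(-1.1, 0.4)

From the two frames, the yellow capsule sits at roughly (10.8, 7.2) before and (9.7, 7.6) after.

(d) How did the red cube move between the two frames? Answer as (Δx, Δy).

(-2.9, -1.3)

From the two frames, the red cube sits at roughly (11.4, 5.6) before and (8.5, 4.3) after.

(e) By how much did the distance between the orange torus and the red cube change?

-0.4

They were about 3.7 units apart before and 3.3 after — 0.4 units closer together.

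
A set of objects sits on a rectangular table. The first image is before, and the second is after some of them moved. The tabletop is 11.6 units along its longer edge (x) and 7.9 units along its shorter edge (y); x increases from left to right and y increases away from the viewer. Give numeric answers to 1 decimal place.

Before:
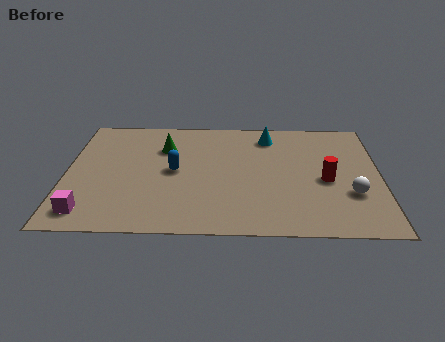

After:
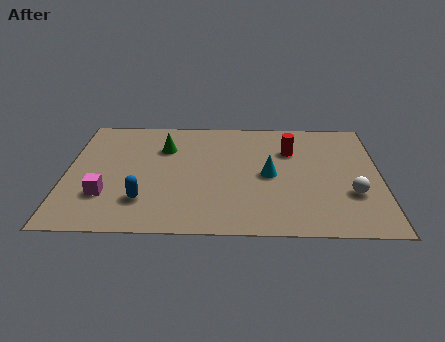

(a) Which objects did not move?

the white sphere and the green cone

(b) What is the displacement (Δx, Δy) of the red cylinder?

(-1.3, 2.0)

The red cylinder started near (9.6, 3.5) and ended near (8.3, 5.5).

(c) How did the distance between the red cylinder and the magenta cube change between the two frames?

-1.5

The distance was about 9.0 in the first image and 7.5 in the second, so they moved 1.5 units closer together.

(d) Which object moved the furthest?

the cyan cone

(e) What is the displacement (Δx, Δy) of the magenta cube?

(0.6, 1.1)

The magenta cube was at about (0.9, 1.2) and moved to about (1.5, 2.3).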